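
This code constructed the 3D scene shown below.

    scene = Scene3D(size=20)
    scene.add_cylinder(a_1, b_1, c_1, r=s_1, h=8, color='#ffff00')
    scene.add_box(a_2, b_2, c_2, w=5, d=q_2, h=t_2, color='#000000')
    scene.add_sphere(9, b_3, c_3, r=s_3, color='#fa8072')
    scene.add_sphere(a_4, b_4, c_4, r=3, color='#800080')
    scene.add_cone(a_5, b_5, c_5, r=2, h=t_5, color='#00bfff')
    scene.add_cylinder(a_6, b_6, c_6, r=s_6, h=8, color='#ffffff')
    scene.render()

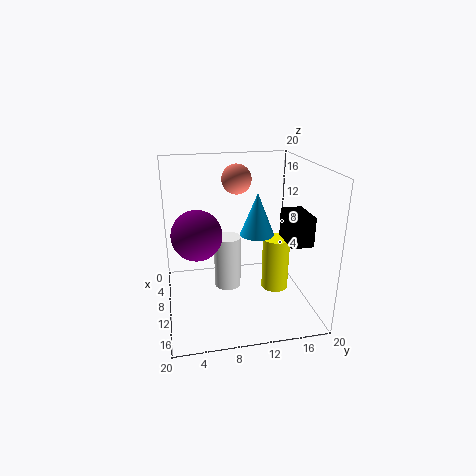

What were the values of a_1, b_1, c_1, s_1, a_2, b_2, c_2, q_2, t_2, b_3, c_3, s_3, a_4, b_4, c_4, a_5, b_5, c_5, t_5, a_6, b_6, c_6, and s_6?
a_1 = 9; b_1 = 16; c_1 = 1; s_1 = 2; a_2 = 10; b_2 = 16; c_2 = 10; q_2 = 3; t_2 = 4; b_3 = 10; c_3 = 18; s_3 = 2; a_4 = 15; b_4 = 4; c_4 = 13; a_5 = 16; b_5 = 11; c_5 = 13; t_5 = 5; a_6 = 7; b_6 = 9; c_6 = 1; s_6 = 2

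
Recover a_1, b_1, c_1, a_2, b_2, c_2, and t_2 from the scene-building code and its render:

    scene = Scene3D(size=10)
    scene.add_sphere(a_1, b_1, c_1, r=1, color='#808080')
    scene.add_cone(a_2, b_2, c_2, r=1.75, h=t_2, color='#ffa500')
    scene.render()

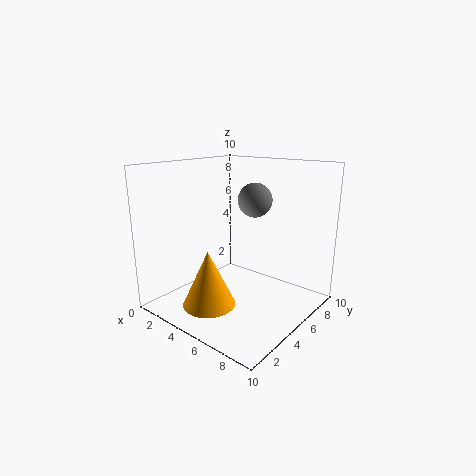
a_1 = 7.5; b_1 = 3.5; c_1 = 8.25; a_2 = 4.75; b_2 = 2.25; c_2 = 1; t_2 = 3.75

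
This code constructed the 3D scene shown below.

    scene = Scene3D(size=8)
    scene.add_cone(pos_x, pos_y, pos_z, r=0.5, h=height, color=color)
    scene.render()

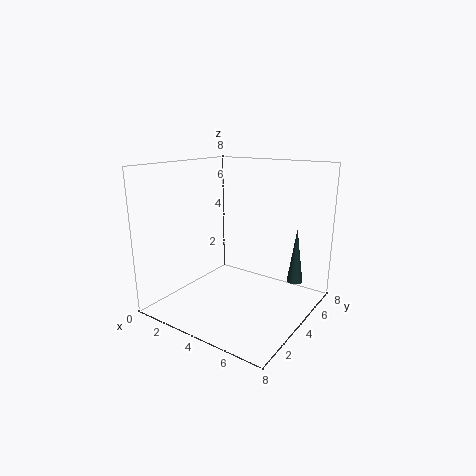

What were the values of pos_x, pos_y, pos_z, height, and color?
pos_x = 6, pos_y = 7.5, pos_z = 0.5, height = 3.5, color = 'darkslategray'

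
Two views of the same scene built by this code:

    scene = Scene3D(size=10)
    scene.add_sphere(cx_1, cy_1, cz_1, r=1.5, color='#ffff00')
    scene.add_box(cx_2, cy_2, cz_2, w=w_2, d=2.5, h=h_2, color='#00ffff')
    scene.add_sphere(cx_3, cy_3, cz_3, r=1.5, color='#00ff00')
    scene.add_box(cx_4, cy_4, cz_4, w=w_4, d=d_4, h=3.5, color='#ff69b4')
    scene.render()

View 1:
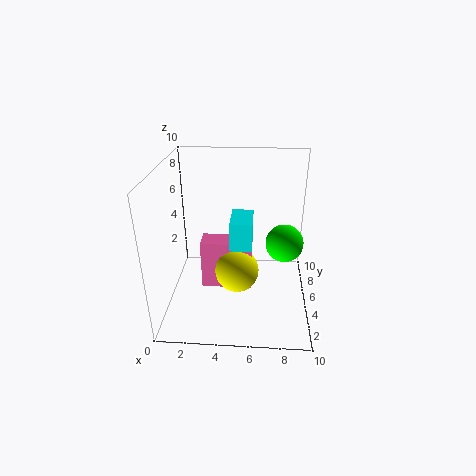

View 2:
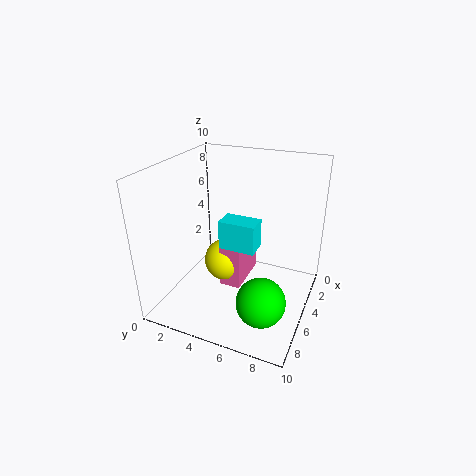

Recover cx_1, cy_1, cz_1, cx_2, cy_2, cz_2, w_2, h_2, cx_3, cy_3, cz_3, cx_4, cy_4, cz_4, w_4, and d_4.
cx_1 = 5
cy_1 = 4
cz_1 = 3
cx_2 = 4.5
cy_2 = 4
cz_2 = 4.5
w_2 = 1.5
h_2 = 2
cx_3 = 8.5
cy_3 = 8
cz_3 = 3
cx_4 = 2.5
cy_4 = 4
cz_4 = 1.5
w_4 = 3.5
d_4 = 1.5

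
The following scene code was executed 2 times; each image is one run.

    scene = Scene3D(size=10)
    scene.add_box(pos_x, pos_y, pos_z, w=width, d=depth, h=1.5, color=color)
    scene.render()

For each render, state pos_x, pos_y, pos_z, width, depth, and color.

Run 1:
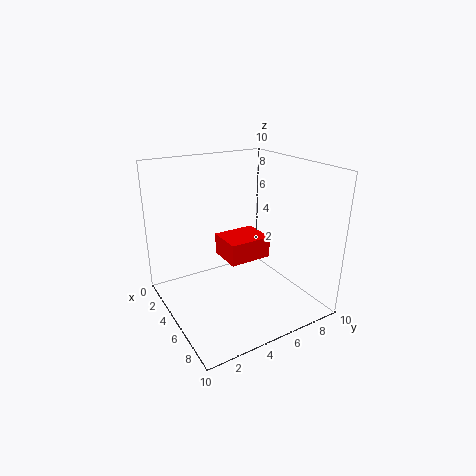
pos_x = 3.5; pos_y = 4; pos_z = 3.5; width = 2.5; depth = 3; color = 'red'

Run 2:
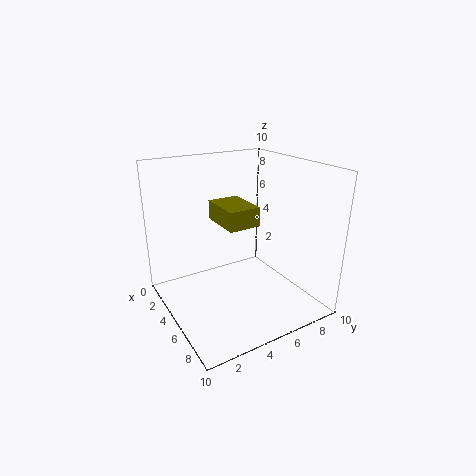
pos_x = 0.5; pos_y = 5; pos_z = 5; width = 3.5; depth = 2.5; color = 'olive'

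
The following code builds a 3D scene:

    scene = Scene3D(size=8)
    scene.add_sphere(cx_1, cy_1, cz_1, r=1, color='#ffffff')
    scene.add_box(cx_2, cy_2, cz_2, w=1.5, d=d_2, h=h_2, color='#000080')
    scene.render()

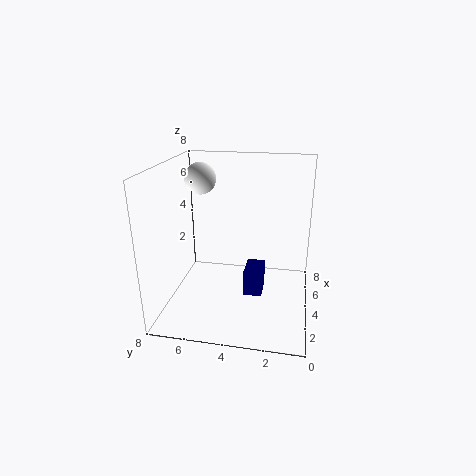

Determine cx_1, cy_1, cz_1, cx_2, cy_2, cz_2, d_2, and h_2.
cx_1 = 7, cy_1 = 7, cz_1 = 6.5, cx_2 = 3, cy_2 = 2.5, cz_2 = 1, d_2 = 1, h_2 = 1.5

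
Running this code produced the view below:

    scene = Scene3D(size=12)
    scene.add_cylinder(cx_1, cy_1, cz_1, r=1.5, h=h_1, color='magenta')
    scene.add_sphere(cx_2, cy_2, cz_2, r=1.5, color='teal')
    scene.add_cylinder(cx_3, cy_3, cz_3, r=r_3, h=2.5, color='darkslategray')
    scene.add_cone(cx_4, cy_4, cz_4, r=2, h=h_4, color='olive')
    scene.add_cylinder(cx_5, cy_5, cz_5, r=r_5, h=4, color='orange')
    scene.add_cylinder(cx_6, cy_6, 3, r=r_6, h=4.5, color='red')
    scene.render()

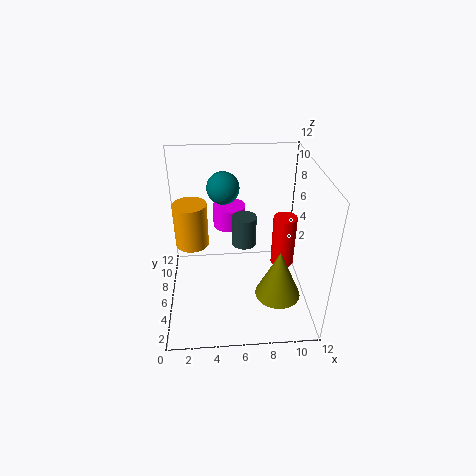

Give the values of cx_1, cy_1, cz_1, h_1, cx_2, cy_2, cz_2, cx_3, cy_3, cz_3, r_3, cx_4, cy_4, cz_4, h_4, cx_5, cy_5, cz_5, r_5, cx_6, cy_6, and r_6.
cx_1 = 5.5
cy_1 = 10
cz_1 = 5
h_1 = 2
cx_2 = 5
cy_2 = 10.5
cz_2 = 8.5
cx_3 = 6.5
cy_3 = 6
cz_3 = 5.5
r_3 = 1
cx_4 = 9.5
cy_4 = 5
cz_4 = 0.5
h_4 = 4.5
cx_5 = 2
cy_5 = 8.5
cz_5 = 4
r_5 = 1.5
cx_6 = 10
cy_6 = 6.5
r_6 = 1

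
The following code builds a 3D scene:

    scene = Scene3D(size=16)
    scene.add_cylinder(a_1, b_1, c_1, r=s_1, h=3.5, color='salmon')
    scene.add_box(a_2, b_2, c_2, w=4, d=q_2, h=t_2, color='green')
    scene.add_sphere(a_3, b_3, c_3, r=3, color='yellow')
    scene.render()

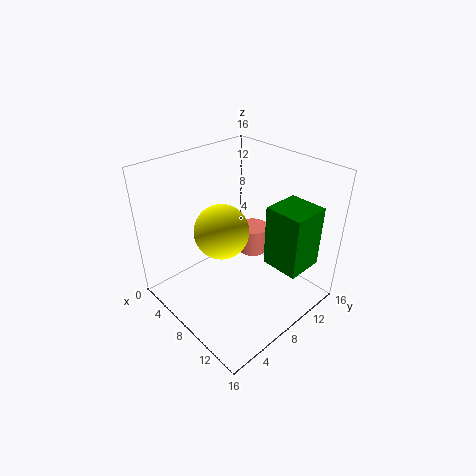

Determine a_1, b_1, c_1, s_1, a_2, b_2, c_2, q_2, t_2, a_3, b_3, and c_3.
a_1 = 4.5, b_1 = 14, c_1 = 2, s_1 = 2, a_2 = 11.5, b_2 = 8.5, c_2 = 6.5, q_2 = 4, t_2 = 6.5, a_3 = 7, b_3 = 6.5, c_3 = 9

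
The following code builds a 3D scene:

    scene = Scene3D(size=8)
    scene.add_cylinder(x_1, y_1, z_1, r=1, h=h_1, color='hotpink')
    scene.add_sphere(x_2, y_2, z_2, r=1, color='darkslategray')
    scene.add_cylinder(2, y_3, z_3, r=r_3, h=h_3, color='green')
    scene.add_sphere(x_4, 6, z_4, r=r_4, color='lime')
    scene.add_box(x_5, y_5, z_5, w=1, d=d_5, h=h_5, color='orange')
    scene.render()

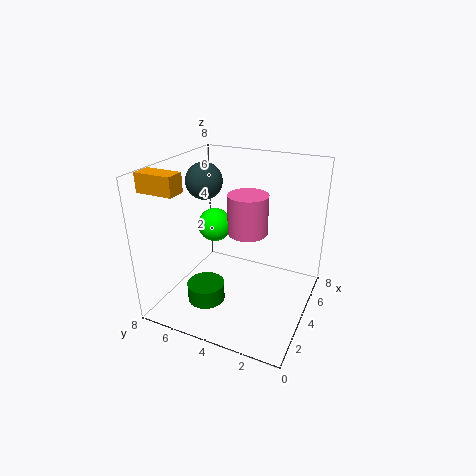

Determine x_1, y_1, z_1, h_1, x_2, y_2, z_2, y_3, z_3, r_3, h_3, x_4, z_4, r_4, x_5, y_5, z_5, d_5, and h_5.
x_1 = 3; y_1 = 3; z_1 = 5; h_1 = 2; x_2 = 4; y_2 = 6; z_2 = 7; y_3 = 5; z_3 = 1; r_3 = 1; h_3 = 1; x_4 = 5; z_4 = 4; r_4 = 1; x_5 = 1; y_5 = 6; z_5 = 7; d_5 = 2; h_5 = 1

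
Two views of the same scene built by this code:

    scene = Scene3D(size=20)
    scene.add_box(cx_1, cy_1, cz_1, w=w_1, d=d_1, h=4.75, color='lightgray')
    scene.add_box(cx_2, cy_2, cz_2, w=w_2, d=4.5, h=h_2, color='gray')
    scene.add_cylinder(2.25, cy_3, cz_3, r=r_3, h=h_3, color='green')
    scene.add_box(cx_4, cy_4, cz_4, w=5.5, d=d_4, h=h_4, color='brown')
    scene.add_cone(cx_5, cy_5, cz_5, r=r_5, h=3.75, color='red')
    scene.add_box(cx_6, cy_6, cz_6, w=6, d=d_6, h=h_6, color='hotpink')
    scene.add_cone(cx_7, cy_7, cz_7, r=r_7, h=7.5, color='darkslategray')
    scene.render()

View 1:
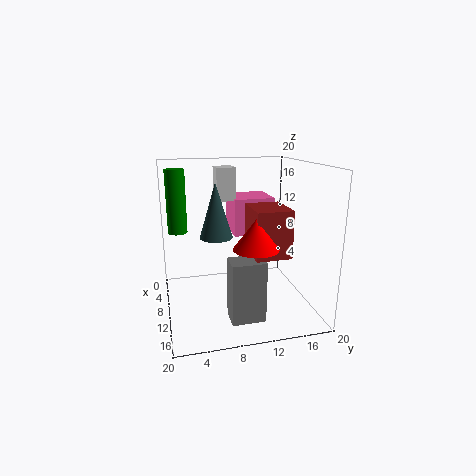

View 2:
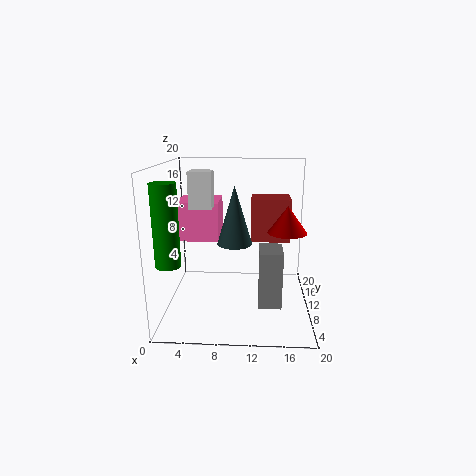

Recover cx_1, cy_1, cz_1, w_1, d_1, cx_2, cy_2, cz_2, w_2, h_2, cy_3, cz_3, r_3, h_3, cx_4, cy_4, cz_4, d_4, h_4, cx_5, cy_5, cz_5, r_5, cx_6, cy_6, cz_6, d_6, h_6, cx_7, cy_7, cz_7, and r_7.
cx_1 = 3.75, cy_1 = 7.75, cz_1 = 14.5, w_1 = 3, d_1 = 2.75, cx_2 = 13, cy_2 = 7.75, cz_2 = 0.25, w_2 = 3.25, h_2 = 8.25, cy_3 = 2.25, cz_3 = 9, r_3 = 1.5, h_3 = 9.75, cx_4 = 11.75, cy_4 = 10.5, cz_4 = 9.25, d_4 = 4.5, h_4 = 6, cx_5 = 16.75, cy_5 = 10.5, cz_5 = 10.75, r_5 = 2.75, cx_6 = 1.25, cy_6 = 10.25, cz_6 = 9.25, d_6 = 6, h_6 = 5.5, cx_7 = 9.75, cy_7 = 7, cz_7 = 10.25, r_7 = 2.25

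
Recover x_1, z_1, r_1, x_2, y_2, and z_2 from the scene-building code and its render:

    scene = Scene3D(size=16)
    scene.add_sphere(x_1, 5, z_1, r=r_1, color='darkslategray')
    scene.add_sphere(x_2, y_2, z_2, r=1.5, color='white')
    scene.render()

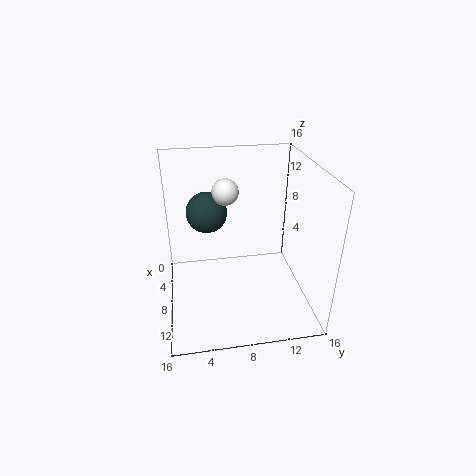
x_1 = 3
z_1 = 9
r_1 = 2.5
x_2 = 5.5
y_2 = 7
z_2 = 12.5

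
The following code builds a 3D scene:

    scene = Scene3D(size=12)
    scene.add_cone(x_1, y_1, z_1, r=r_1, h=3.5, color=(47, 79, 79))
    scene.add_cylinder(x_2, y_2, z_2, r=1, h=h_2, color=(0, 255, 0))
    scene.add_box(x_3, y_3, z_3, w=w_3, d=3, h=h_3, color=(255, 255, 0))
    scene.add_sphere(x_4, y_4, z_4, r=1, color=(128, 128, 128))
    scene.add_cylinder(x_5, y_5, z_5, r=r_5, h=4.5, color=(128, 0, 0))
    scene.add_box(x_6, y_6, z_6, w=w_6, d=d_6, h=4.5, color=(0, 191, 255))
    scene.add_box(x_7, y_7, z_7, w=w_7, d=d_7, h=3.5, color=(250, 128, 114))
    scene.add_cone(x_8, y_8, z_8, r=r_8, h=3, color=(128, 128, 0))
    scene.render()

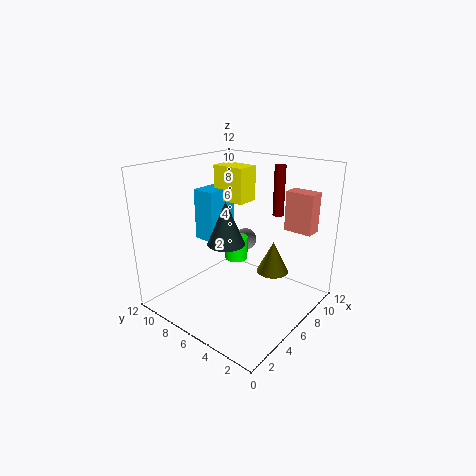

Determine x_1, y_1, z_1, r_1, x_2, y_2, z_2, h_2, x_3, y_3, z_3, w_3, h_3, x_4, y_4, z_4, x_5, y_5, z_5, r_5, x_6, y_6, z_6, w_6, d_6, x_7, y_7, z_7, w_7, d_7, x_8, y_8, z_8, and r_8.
x_1 = 4.5; y_1 = 6; z_1 = 6; r_1 = 1.5; x_2 = 7; y_2 = 7; z_2 = 3.5; h_2 = 2; x_3 = 7; y_3 = 6.5; z_3 = 8.5; w_3 = 2; h_3 = 3; x_4 = 9; y_4 = 7.5; z_4 = 4.5; x_5 = 10.5; y_5 = 5; z_5 = 7; r_5 = 0.5; x_6 = 5.5; y_6 = 8.5; z_6 = 5; w_6 = 3; d_6 = 2; x_7 = 10; y_7 = 1.5; z_7 = 6; w_7 = 1.5; d_7 = 2.5; x_8 = 10; y_8 = 5; z_8 = 1.5; r_8 = 1.5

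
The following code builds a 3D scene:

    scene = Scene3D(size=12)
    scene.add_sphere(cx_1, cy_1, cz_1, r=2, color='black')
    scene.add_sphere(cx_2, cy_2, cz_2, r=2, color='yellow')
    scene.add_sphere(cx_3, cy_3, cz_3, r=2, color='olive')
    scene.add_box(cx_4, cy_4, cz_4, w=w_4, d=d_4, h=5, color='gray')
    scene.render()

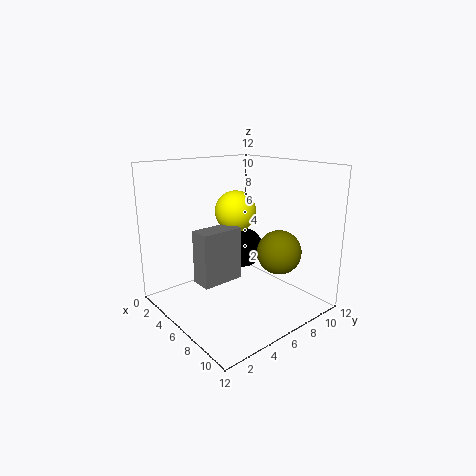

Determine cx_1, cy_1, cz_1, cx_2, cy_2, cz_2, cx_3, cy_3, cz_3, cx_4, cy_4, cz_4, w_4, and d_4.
cx_1 = 2; cy_1 = 10; cz_1 = 3; cx_2 = 2; cy_2 = 9; cz_2 = 7; cx_3 = 7; cy_3 = 10; cz_3 = 4; cx_4 = 2; cy_4 = 4; cz_4 = 1; w_4 = 2; d_4 = 4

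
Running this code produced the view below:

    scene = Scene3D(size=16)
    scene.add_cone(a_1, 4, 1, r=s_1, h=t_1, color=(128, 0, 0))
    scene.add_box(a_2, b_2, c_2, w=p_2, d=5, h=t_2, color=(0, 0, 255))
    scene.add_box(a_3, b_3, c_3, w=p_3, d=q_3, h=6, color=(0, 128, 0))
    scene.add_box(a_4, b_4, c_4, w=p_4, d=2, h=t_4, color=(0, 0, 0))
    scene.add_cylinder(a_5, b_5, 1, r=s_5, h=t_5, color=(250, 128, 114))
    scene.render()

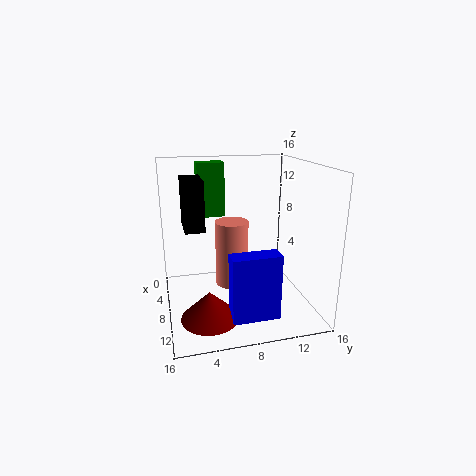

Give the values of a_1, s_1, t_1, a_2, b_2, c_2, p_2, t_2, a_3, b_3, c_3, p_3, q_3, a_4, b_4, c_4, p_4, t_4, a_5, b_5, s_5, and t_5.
a_1 = 12
s_1 = 3
t_1 = 3
a_2 = 12
b_2 = 6
c_2 = 1
p_2 = 2
t_2 = 7
a_3 = 4
b_3 = 4
c_3 = 10
p_3 = 2
q_3 = 3
a_4 = 7
b_4 = 2
c_4 = 10
p_4 = 4
t_4 = 5
a_5 = 5
b_5 = 8
s_5 = 2
t_5 = 8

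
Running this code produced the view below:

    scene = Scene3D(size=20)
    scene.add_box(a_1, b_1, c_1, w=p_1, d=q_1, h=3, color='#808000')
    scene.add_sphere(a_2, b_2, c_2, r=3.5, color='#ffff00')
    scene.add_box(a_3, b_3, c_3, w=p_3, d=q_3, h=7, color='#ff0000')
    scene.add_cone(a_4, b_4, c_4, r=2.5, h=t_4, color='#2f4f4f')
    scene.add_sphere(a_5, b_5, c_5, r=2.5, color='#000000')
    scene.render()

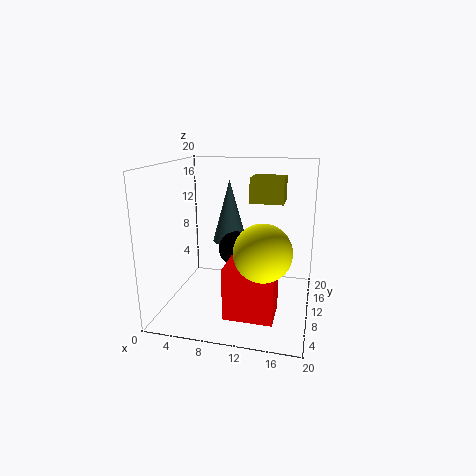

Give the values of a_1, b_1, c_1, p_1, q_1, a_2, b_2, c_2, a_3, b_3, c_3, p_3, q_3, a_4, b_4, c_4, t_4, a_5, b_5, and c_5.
a_1 = 12.5; b_1 = 5.5; c_1 = 16; p_1 = 4; q_1 = 3.5; a_2 = 14.5; b_2 = 4; c_2 = 10.5; a_3 = 9.5; b_3 = 3.5; c_3 = 1; p_3 = 6.5; q_3 = 5; a_4 = 8; b_4 = 13; c_4 = 8.5; t_4 = 9; a_5 = 9.5; b_5 = 11; c_5 = 8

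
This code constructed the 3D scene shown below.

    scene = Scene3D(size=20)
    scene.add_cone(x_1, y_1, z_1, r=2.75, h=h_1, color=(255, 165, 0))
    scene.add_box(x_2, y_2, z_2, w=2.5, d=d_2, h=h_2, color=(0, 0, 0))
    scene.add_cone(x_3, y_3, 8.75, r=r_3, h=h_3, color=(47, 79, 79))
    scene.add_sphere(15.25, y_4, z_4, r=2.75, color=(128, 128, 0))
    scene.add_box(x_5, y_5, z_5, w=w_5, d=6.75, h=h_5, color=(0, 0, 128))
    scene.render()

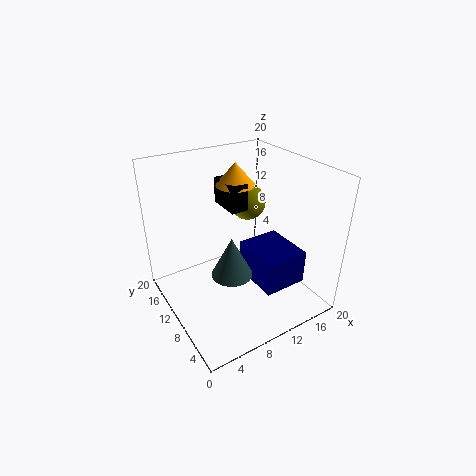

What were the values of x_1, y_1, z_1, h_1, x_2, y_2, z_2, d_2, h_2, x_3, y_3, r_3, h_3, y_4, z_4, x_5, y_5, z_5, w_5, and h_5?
x_1 = 11.75
y_1 = 13.5
z_1 = 16.25
h_1 = 3.25
x_2 = 9.75
y_2 = 11
z_2 = 13.25
d_2 = 5
h_2 = 3.75
x_3 = 6
y_3 = 5
r_3 = 2.5
h_3 = 5
y_4 = 15.5
z_4 = 12
x_5 = 9.5
y_5 = 2
z_5 = 5.75
w_5 = 5.75
h_5 = 4.5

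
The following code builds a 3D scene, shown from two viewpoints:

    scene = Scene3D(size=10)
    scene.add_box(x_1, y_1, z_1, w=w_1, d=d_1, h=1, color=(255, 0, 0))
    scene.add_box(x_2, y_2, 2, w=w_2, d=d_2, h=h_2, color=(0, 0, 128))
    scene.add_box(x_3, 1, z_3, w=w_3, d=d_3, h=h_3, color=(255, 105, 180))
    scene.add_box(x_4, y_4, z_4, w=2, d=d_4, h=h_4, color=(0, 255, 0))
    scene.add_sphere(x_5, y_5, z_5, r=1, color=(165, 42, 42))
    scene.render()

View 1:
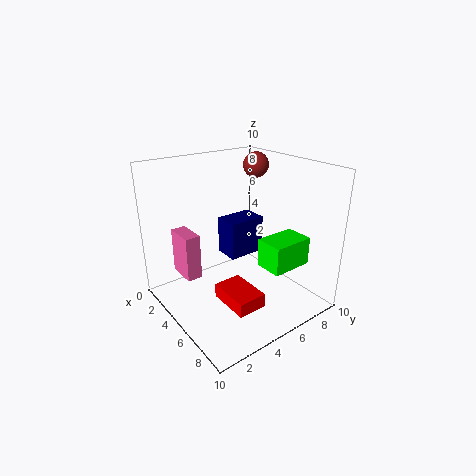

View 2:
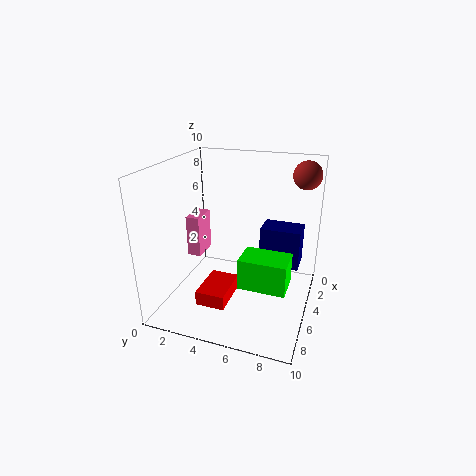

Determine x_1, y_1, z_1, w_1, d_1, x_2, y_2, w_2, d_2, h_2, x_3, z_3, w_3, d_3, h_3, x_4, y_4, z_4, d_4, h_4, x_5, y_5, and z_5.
x_1 = 5, y_1 = 3, z_1 = 1, w_1 = 3, d_1 = 2, x_2 = 1, y_2 = 6, w_2 = 2, d_2 = 3, h_2 = 3, x_3 = 3, z_3 = 3, w_3 = 2, d_3 = 1, h_3 = 3, x_4 = 6, y_4 = 6, z_4 = 3, d_4 = 3, h_4 = 2, x_5 = 2, y_5 = 9, z_5 = 9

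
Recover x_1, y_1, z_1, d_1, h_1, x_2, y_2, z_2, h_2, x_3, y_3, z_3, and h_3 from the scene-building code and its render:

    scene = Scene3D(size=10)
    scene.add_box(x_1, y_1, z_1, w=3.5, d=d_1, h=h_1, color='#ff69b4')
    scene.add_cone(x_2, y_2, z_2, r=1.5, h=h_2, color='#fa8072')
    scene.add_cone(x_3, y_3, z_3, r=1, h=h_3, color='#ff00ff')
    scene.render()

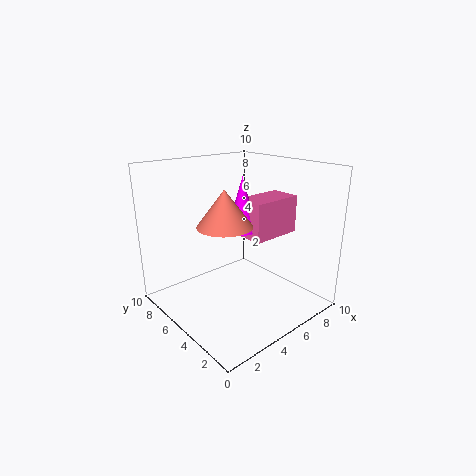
x_1 = 4.5; y_1 = 2.5; z_1 = 5.5; d_1 = 2; h_1 = 2.5; x_2 = 1.5; y_2 = 2; z_2 = 7.5; h_2 = 2; x_3 = 4.5; y_3 = 4; z_3 = 6; h_3 = 3.5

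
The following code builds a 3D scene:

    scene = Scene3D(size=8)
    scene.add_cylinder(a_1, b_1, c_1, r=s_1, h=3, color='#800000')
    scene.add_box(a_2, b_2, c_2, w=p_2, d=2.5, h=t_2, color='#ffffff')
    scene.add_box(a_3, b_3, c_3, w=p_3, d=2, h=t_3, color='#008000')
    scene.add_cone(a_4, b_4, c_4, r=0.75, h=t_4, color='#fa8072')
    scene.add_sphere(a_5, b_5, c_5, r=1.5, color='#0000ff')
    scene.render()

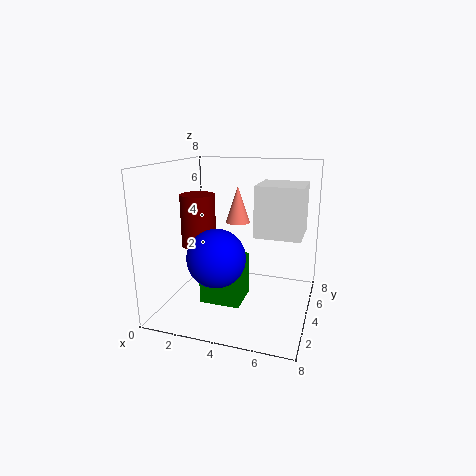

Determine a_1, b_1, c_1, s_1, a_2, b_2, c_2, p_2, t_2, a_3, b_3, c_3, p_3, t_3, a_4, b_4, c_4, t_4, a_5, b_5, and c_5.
a_1 = 1.5; b_1 = 4.25; c_1 = 3.25; s_1 = 1; a_2 = 5; b_2 = 3.5; c_2 = 4.25; p_2 = 2.5; t_2 = 2.75; a_3 = 2.25; b_3 = 2.5; c_3 = 0.5; p_3 = 2.25; t_3 = 2.5; a_4 = 3.25; b_4 = 6.25; c_4 = 4.25; t_4 = 2.25; a_5 = 3.5; b_5 = 2; c_5 = 3.5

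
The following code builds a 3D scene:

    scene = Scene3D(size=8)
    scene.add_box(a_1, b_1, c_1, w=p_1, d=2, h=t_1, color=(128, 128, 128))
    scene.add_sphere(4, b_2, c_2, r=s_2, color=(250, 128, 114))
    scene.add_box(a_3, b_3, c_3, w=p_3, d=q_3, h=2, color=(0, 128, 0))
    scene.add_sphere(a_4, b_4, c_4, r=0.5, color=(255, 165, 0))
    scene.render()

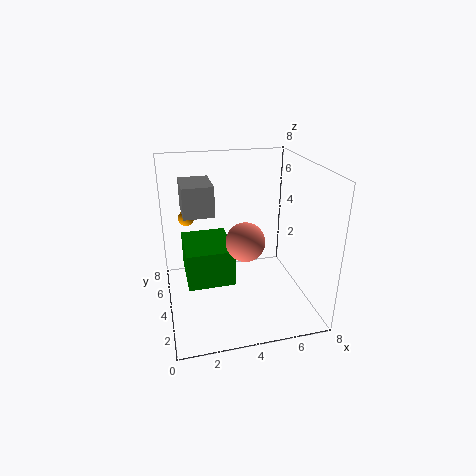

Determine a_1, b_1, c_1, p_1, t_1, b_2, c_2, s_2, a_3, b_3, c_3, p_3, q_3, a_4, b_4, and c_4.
a_1 = 1; b_1 = 2.5; c_1 = 6; p_1 = 1.5; t_1 = 1.5; b_2 = 2.5; c_2 = 4.5; s_2 = 1; a_3 = 1; b_3 = 2.5; c_3 = 2; p_3 = 2.5; q_3 = 3; a_4 = 1.5; b_4 = 7.5; c_4 = 4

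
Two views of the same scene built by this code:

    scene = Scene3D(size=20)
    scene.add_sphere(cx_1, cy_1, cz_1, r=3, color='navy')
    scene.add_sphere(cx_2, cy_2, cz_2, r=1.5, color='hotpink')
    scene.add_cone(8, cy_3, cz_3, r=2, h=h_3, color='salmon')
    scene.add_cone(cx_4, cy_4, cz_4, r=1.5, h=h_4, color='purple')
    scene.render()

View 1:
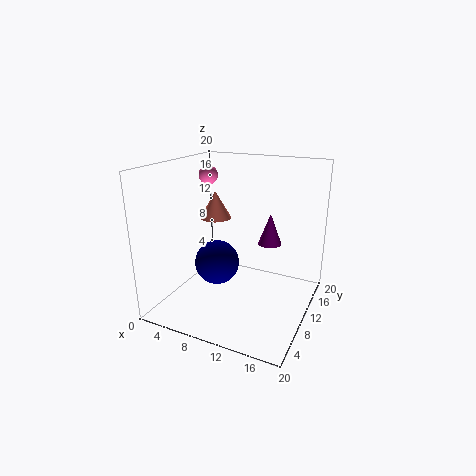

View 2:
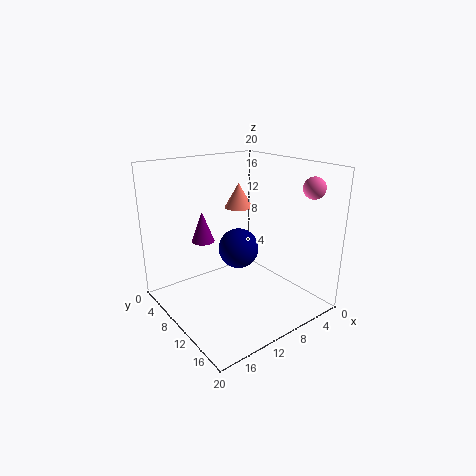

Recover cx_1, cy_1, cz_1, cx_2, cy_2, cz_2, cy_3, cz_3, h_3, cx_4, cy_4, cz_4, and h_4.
cx_1 = 8; cy_1 = 7.5; cz_1 = 7; cx_2 = 2; cy_2 = 16; cz_2 = 17; cy_3 = 7.5; cz_3 = 13.5; h_3 = 3.5; cx_4 = 15; cy_4 = 9; cz_4 = 10.5; h_4 = 4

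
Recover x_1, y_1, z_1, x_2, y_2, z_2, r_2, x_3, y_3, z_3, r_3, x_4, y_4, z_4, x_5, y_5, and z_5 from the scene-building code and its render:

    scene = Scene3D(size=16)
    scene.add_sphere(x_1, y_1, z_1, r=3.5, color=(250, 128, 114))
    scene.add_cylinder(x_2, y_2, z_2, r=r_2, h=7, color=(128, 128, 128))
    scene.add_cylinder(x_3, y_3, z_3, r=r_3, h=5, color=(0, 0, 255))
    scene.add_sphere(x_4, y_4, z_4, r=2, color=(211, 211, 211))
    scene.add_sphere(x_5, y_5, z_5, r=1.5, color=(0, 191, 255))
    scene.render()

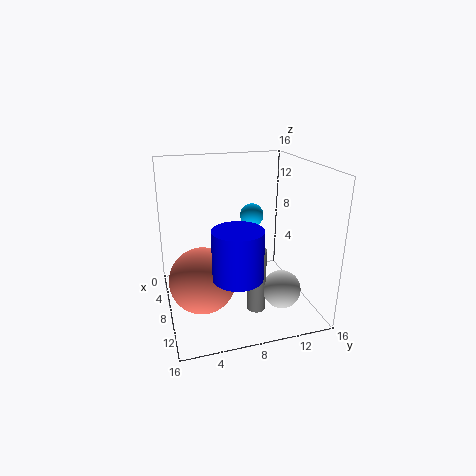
x_1 = 10
y_1 = 3.5
z_1 = 4.5
x_2 = 11.5
y_2 = 9
z_2 = 1
r_2 = 1
x_3 = 13
y_3 = 6.5
z_3 = 6
r_3 = 2.5
x_4 = 12.5
y_4 = 11.5
z_4 = 3.5
x_5 = 2.5
y_5 = 11.5
z_5 = 8.5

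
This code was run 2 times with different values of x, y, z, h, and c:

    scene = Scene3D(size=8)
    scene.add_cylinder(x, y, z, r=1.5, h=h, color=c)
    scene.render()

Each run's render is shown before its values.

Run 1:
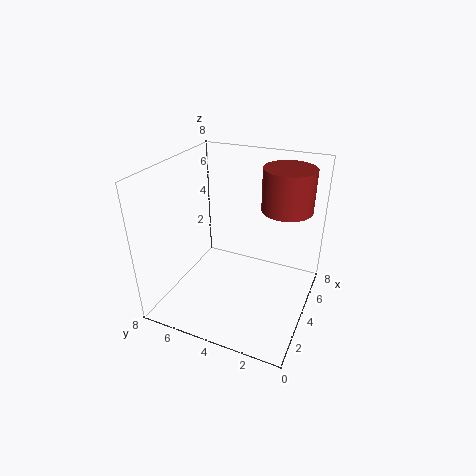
x = 6.5, y = 2, z = 5, h = 2.5, c = 'brown'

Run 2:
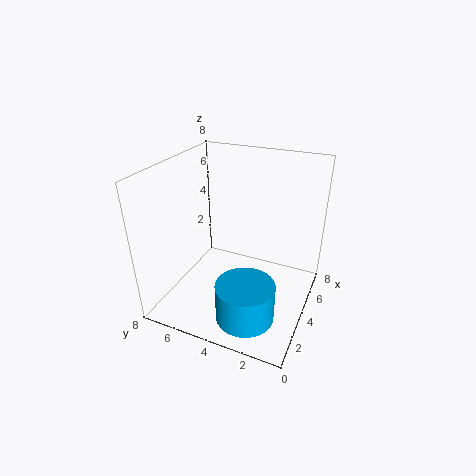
x = 1.5, y = 2.5, z = 1, h = 2, c = 'deepskyblue'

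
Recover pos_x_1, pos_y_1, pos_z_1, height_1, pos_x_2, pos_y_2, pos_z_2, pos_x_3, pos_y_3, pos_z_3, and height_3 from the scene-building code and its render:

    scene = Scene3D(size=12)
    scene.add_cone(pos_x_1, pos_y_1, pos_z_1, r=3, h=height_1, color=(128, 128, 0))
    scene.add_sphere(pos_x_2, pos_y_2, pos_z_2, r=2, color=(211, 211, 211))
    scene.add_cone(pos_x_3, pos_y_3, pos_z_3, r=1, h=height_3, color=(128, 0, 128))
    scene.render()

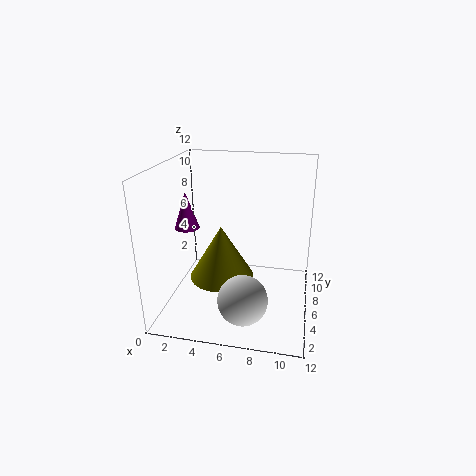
pos_x_1 = 4, pos_y_1 = 8, pos_z_1 = 1, height_1 = 5, pos_x_2 = 7, pos_y_2 = 3, pos_z_2 = 2, pos_x_3 = 2, pos_y_3 = 5, pos_z_3 = 7, height_3 = 3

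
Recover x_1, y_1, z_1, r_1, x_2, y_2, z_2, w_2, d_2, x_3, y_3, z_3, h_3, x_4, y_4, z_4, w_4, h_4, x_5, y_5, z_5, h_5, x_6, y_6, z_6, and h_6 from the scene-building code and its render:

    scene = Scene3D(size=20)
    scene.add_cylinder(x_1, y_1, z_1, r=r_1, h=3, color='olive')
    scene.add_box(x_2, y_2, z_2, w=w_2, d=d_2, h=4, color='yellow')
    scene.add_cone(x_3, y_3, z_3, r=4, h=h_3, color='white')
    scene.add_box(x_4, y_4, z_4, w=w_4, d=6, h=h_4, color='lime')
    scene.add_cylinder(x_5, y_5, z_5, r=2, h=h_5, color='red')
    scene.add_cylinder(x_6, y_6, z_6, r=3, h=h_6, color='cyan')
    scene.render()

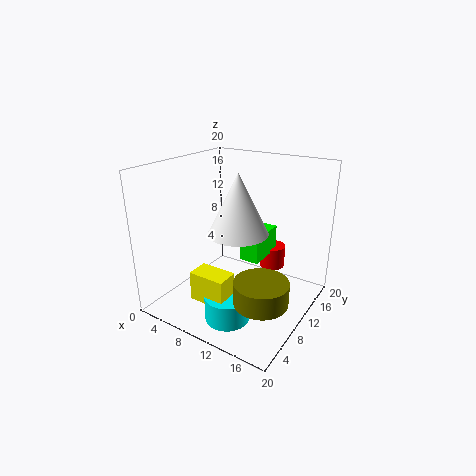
x_1 = 16
y_1 = 6
z_1 = 4
r_1 = 3.5
x_2 = 7
y_2 = 3
z_2 = 3
w_2 = 5
d_2 = 3
x_3 = 11
y_3 = 8.5
z_3 = 11.5
h_3 = 8
x_4 = 9
y_4 = 12
z_4 = 5.5
w_4 = 3
h_4 = 4
x_5 = 11.5
y_5 = 18
z_5 = 2.5
h_5 = 3.5
x_6 = 11.5
y_6 = 5
z_6 = 0.5
h_6 = 3.5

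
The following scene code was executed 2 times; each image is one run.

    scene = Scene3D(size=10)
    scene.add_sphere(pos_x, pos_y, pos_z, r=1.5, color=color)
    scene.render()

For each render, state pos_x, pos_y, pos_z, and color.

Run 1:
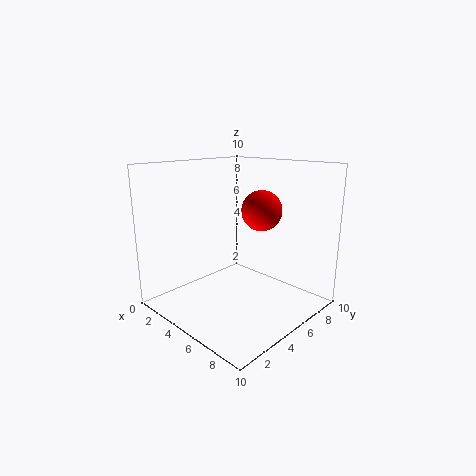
pos_x = 5, pos_y = 7.5, pos_z = 6.5, color = 'red'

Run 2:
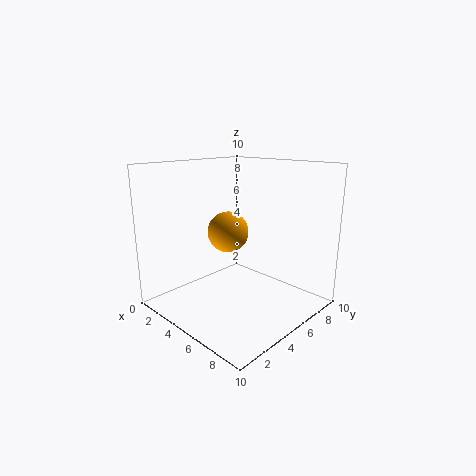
pos_x = 3.5, pos_y = 5.5, pos_z = 5, color = 'orange'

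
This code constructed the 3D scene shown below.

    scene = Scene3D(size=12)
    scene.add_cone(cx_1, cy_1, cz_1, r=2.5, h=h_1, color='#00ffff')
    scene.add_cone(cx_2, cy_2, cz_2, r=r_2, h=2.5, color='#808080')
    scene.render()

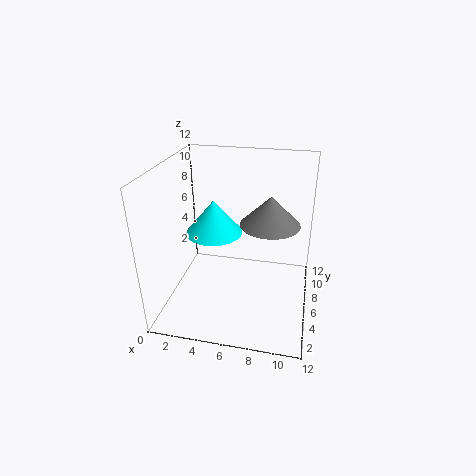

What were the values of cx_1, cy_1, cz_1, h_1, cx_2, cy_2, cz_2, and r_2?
cx_1 = 3.5; cy_1 = 7.5; cz_1 = 5.5; h_1 = 3; cx_2 = 8.5; cy_2 = 7; cz_2 = 7; r_2 = 2.5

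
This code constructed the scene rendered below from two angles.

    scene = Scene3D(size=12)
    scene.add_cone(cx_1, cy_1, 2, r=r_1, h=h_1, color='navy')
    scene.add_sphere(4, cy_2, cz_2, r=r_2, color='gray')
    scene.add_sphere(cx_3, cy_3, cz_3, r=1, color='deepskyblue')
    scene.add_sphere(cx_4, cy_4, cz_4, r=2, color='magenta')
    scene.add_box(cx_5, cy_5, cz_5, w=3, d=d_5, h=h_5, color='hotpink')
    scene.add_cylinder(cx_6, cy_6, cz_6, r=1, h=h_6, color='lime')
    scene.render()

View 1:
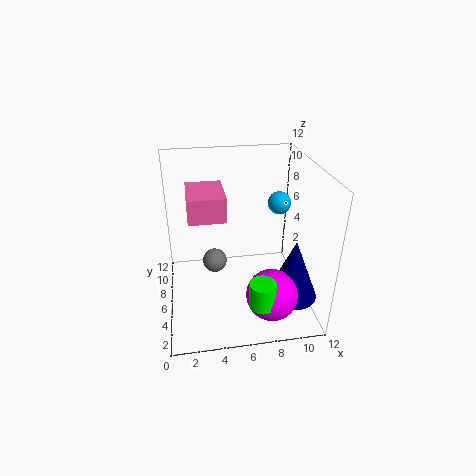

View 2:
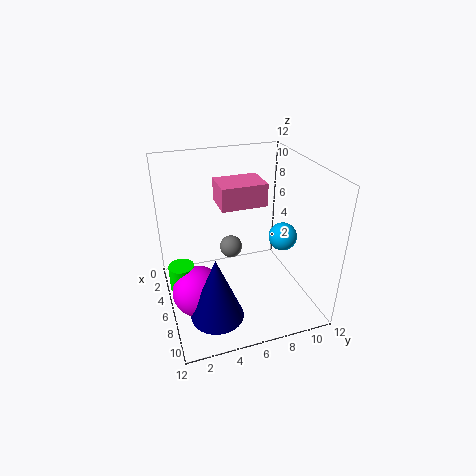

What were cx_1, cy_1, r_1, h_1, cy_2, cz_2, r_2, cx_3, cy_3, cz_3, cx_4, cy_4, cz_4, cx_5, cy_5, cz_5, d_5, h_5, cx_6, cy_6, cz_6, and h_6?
cx_1 = 10; cy_1 = 3; r_1 = 2; h_1 = 5; cy_2 = 6; cz_2 = 4; r_2 = 1; cx_3 = 10; cy_3 = 8; cz_3 = 8; cx_4 = 8; cy_4 = 2; cz_4 = 3; cx_5 = 2; cy_5 = 5; cz_5 = 8; d_5 = 4; h_5 = 2; cx_6 = 7; cy_6 = 1; cz_6 = 3; h_6 = 2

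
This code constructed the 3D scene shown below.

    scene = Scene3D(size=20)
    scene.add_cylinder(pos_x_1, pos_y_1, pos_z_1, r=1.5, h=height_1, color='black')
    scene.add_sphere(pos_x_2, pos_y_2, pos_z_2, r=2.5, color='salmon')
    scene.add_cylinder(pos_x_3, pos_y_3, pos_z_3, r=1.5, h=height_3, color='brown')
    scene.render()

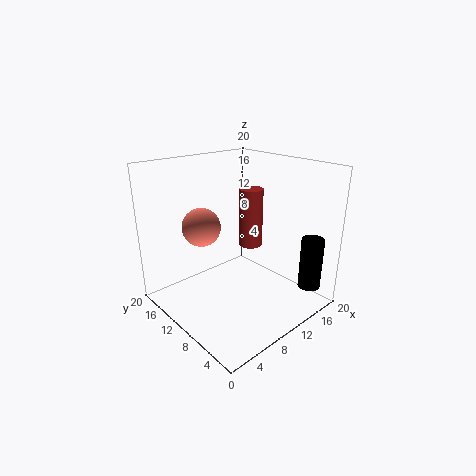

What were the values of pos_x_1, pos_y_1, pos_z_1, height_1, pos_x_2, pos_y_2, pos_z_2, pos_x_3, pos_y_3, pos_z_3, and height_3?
pos_x_1 = 15.5; pos_y_1 = 1.5; pos_z_1 = 4; height_1 = 7; pos_x_2 = 5; pos_y_2 = 11.5; pos_z_2 = 12.5; pos_x_3 = 10; pos_y_3 = 7.5; pos_z_3 = 10; height_3 = 7.5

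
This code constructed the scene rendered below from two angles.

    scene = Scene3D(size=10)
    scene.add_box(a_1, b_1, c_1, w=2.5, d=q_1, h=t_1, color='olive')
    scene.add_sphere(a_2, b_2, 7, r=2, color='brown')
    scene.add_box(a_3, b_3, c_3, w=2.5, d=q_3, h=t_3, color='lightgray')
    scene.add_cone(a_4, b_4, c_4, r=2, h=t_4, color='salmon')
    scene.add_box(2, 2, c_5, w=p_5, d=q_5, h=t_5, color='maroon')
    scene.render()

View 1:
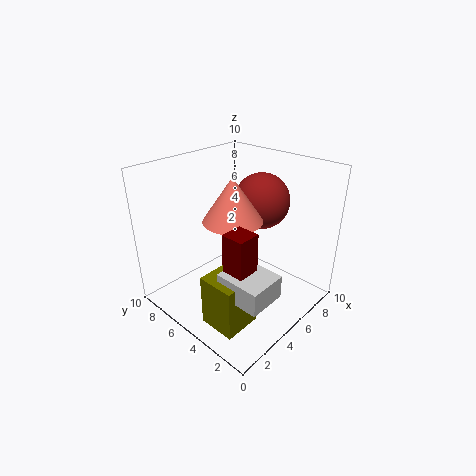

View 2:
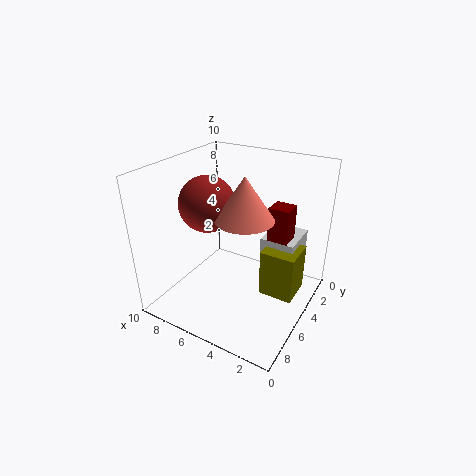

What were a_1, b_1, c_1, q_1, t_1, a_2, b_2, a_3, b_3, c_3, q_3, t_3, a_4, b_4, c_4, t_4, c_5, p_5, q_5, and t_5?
a_1 = 1; b_1 = 2; c_1 = 0.5; q_1 = 2.5; t_1 = 3.5; a_2 = 7.5; b_2 = 5; a_3 = 1.5; b_3 = 0.5; c_3 = 3; q_3 = 3; t_3 = 1.5; a_4 = 4.5; b_4 = 5; c_4 = 6.5; t_4 = 3; c_5 = 3.5; p_5 = 1.5; q_5 = 1.5; t_5 = 3.5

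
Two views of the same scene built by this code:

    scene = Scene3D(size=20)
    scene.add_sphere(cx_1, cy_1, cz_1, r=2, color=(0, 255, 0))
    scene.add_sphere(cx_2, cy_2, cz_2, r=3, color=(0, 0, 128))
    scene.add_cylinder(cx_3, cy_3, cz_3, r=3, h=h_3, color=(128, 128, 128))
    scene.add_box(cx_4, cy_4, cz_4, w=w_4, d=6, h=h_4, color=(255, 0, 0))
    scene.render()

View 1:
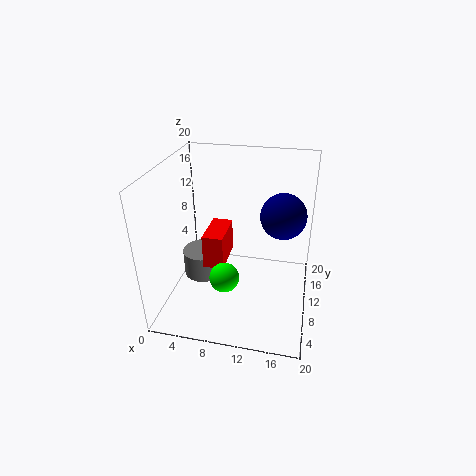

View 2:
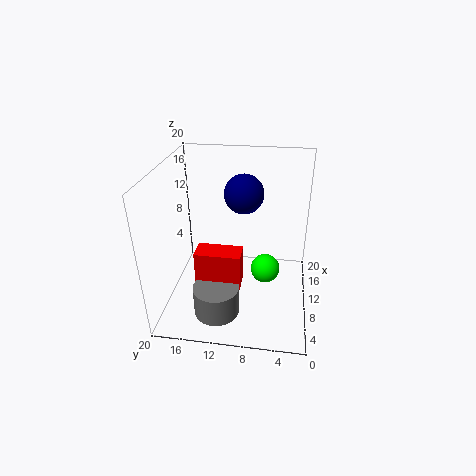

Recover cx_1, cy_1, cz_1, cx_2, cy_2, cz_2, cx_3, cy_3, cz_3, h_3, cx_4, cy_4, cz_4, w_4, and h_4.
cx_1 = 9, cy_1 = 6, cz_1 = 6, cx_2 = 16, cy_2 = 10, cz_2 = 14, cx_3 = 4, cy_3 = 12, cz_3 = 2, h_3 = 4, cx_4 = 5, cy_4 = 9, cz_4 = 5, w_4 = 3, h_4 = 5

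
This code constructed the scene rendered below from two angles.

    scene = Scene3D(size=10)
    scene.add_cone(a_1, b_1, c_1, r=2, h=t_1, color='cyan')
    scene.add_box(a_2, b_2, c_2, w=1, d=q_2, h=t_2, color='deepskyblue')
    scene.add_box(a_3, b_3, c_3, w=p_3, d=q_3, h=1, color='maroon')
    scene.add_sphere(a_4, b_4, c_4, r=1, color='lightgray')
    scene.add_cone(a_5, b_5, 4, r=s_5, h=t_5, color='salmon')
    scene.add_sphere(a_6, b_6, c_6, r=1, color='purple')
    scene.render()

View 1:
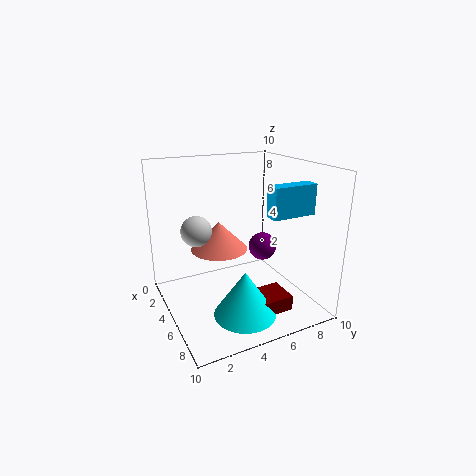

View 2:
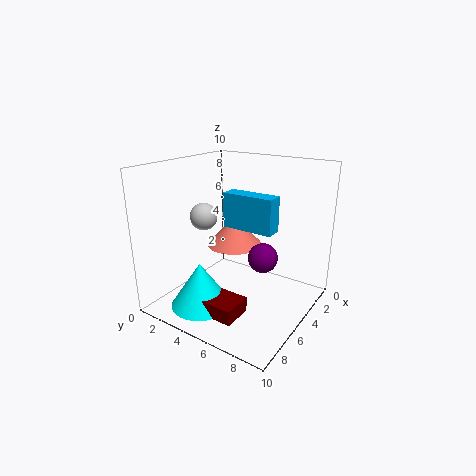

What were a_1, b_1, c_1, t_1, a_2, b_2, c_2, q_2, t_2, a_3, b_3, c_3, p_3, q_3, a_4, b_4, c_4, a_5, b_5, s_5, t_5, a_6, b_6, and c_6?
a_1 = 8; b_1 = 4; c_1 = 1; t_1 = 3; a_2 = 7; b_2 = 6; c_2 = 7; q_2 = 3; t_2 = 2; a_3 = 7; b_3 = 4; c_3 = 1; p_3 = 2; q_3 = 3; a_4 = 5; b_4 = 2; c_4 = 6; a_5 = 4; b_5 = 4; s_5 = 2; t_5 = 2; a_6 = 5; b_6 = 7; c_6 = 4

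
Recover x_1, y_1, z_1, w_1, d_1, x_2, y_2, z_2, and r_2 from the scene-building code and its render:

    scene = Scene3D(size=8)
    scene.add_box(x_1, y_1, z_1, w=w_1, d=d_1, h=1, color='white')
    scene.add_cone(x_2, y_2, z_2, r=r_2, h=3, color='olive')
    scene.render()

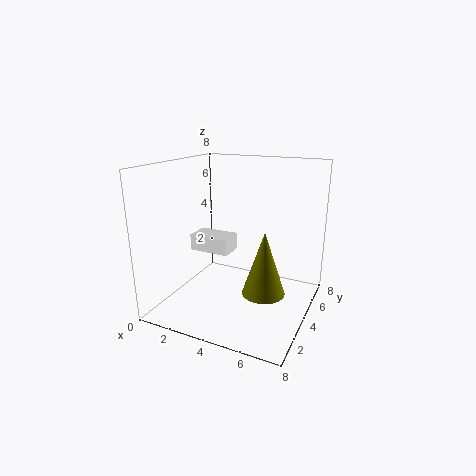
x_1 = 0.5
y_1 = 4.5
z_1 = 2.5
w_1 = 2.5
d_1 = 1.5
x_2 = 6.5
y_2 = 1.5
z_2 = 2.5
r_2 = 1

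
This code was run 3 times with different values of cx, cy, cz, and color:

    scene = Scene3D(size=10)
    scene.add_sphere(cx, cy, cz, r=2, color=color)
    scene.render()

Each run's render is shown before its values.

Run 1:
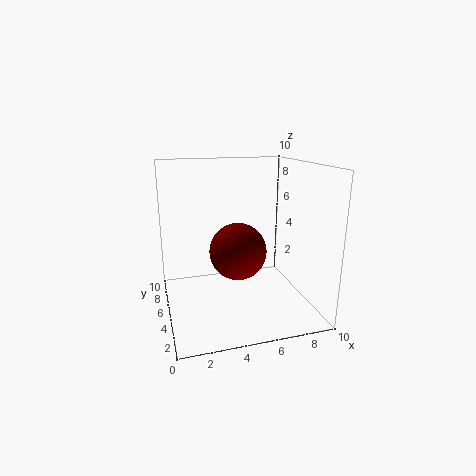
cx = 5; cy = 5; cz = 4; color = 'maroon'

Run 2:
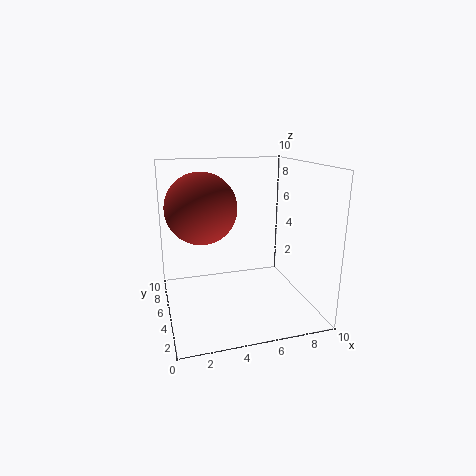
cx = 2; cy = 2; cz = 8; color = 'brown'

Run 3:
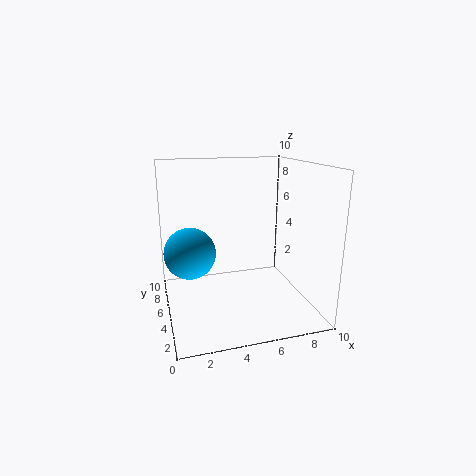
cx = 2; cy = 8; cz = 3; color = 'deepskyblue'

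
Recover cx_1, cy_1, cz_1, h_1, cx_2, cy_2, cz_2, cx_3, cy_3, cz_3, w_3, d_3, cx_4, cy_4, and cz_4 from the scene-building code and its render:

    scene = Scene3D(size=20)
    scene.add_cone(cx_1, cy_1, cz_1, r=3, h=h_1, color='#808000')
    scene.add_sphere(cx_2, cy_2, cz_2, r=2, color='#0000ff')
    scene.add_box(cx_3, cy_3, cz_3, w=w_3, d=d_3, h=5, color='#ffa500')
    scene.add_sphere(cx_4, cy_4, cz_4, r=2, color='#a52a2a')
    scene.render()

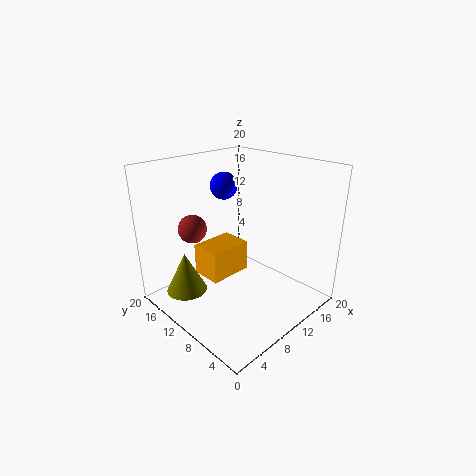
cx_1 = 5, cy_1 = 16, cz_1 = 1, h_1 = 6, cx_2 = 12, cy_2 = 15, cz_2 = 16, cx_3 = 9, cy_3 = 14, cz_3 = 1, w_3 = 7, d_3 = 5, cx_4 = 6, cy_4 = 15, cz_4 = 11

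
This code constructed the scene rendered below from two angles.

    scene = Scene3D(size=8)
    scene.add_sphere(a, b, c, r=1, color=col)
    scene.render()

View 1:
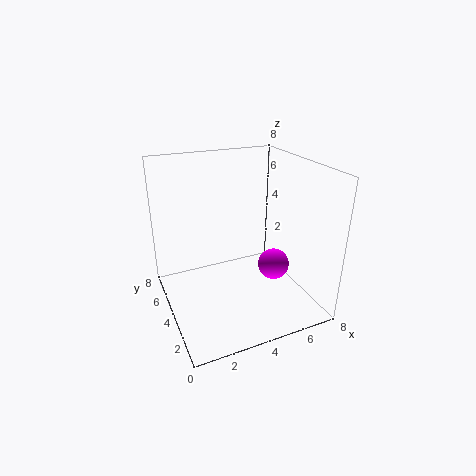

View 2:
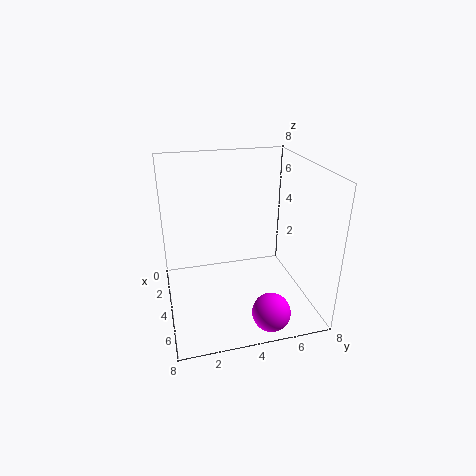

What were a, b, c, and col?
a = 7, b = 5, c = 1, col = 'magenta'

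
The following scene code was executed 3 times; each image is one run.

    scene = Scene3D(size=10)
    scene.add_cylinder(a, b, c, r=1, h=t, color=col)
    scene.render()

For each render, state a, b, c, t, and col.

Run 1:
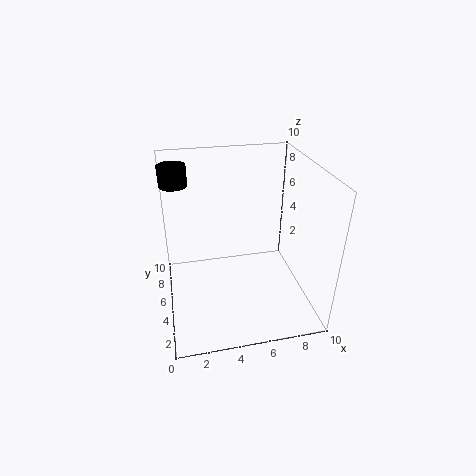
a = 1
b = 8
c = 8
t = 1.5
col = 'black'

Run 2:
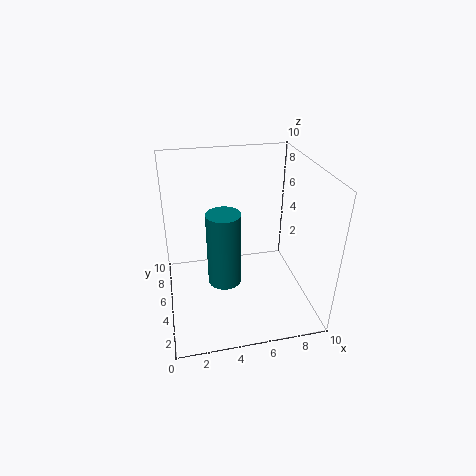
a = 3.5
b = 2
c = 4
t = 4.5
col = 'teal'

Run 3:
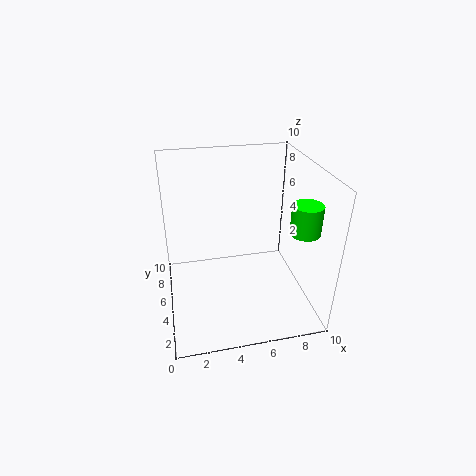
a = 9
b = 3
c = 6
t = 2
col = 'lime'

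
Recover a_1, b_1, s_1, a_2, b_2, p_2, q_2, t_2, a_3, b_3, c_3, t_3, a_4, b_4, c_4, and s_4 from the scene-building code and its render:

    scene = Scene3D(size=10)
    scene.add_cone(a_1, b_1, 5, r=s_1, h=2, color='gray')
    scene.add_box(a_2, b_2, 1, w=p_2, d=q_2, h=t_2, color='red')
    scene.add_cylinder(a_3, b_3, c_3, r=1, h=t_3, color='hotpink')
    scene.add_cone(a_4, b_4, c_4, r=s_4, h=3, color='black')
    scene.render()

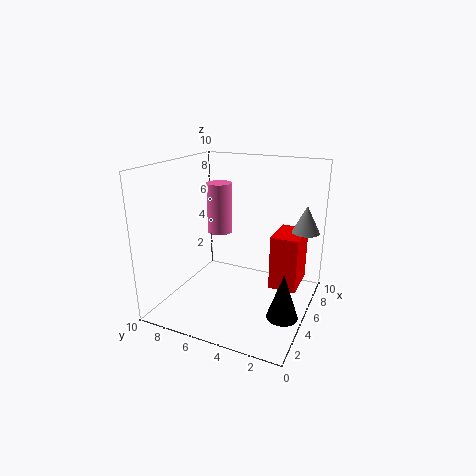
a_1 = 8
b_1 = 1
s_1 = 1
a_2 = 6
b_2 = 1
p_2 = 3
q_2 = 2
t_2 = 4
a_3 = 8
b_3 = 8
c_3 = 4
t_3 = 4
a_4 = 3
b_4 = 1
c_4 = 1
s_4 = 1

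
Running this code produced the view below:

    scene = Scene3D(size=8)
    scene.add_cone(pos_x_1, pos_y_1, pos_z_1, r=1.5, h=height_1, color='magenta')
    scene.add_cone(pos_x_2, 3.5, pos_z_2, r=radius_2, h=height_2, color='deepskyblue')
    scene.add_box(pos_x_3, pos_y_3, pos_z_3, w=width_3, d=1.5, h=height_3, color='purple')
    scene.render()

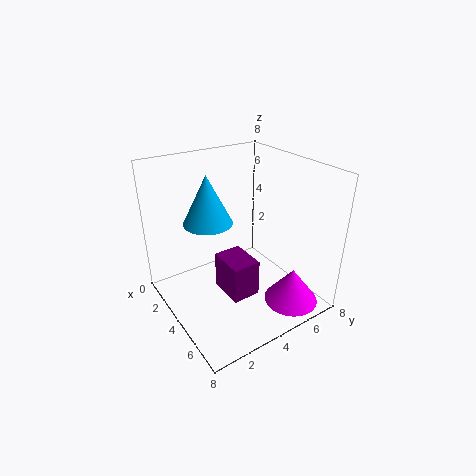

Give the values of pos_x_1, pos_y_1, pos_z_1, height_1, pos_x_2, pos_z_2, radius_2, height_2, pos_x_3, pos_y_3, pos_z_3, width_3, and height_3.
pos_x_1 = 6.5, pos_y_1 = 6, pos_z_1 = 0.5, height_1 = 2, pos_x_2 = 1.5, pos_z_2 = 4, radius_2 = 1.5, height_2 = 3, pos_x_3 = 4, pos_y_3 = 2.5, pos_z_3 = 1.5, width_3 = 2, height_3 = 2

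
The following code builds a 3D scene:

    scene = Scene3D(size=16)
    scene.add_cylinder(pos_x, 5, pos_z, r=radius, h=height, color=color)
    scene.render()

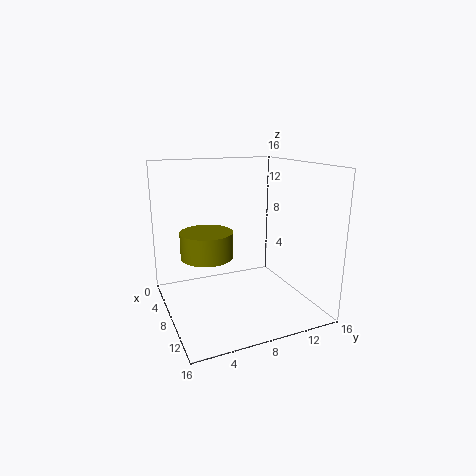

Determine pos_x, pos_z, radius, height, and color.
pos_x = 6; pos_z = 5.5; radius = 3; height = 3; color = 'olive'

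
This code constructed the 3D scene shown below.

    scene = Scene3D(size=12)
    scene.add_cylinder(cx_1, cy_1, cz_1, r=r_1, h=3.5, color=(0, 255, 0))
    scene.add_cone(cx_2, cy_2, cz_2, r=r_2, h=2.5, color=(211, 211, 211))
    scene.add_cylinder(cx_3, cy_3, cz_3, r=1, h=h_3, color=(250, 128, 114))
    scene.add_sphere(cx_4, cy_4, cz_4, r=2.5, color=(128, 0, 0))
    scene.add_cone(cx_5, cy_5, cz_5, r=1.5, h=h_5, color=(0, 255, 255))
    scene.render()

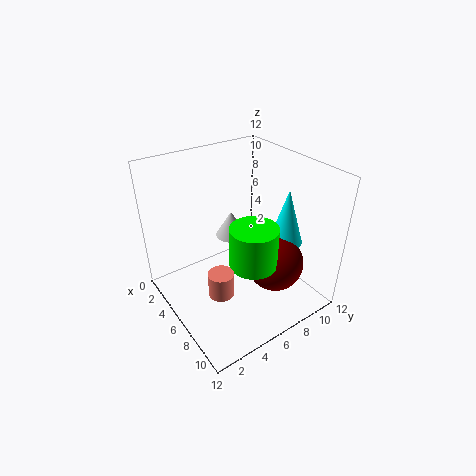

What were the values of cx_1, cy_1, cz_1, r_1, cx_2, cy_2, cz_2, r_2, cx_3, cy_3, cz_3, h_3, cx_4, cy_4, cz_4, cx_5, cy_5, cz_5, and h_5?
cx_1 = 7.5
cy_1 = 6.5
cz_1 = 4
r_1 = 2
cx_2 = 2
cy_2 = 8
cz_2 = 3.5
r_2 = 1.5
cx_3 = 8
cy_3 = 3
cz_3 = 3
h_3 = 2
cx_4 = 7.5
cy_4 = 9
cz_4 = 3
cx_5 = 7
cy_5 = 10.5
cz_5 = 4.5
h_5 = 5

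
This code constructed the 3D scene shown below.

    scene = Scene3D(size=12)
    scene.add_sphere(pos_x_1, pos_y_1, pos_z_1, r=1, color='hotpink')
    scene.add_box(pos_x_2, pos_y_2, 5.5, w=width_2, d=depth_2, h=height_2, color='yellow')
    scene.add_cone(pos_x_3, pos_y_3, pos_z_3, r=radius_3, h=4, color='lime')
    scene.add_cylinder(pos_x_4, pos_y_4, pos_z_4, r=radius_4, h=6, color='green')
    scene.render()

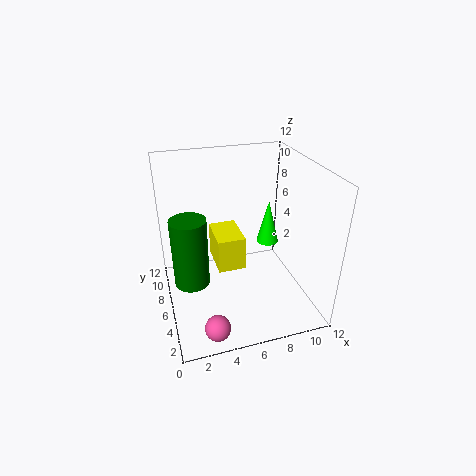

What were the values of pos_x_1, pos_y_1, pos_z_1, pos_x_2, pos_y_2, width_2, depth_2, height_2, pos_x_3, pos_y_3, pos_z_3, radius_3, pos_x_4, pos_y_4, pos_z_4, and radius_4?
pos_x_1 = 3; pos_y_1 = 1.5; pos_z_1 = 1; pos_x_2 = 3.5; pos_y_2 = 2.5; width_2 = 2; depth_2 = 3; height_2 = 2.5; pos_x_3 = 9.5; pos_y_3 = 8; pos_z_3 = 4; radius_3 = 1; pos_x_4 = 2; pos_y_4 = 6.5; pos_z_4 = 2; radius_4 = 1.5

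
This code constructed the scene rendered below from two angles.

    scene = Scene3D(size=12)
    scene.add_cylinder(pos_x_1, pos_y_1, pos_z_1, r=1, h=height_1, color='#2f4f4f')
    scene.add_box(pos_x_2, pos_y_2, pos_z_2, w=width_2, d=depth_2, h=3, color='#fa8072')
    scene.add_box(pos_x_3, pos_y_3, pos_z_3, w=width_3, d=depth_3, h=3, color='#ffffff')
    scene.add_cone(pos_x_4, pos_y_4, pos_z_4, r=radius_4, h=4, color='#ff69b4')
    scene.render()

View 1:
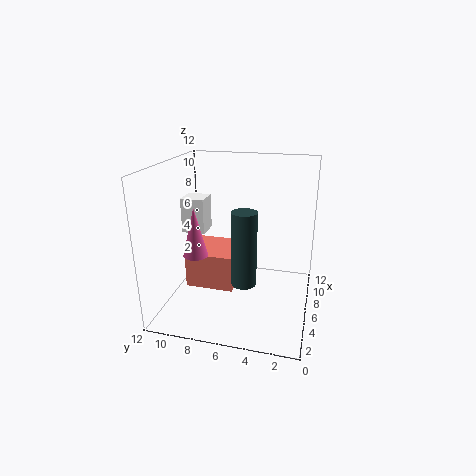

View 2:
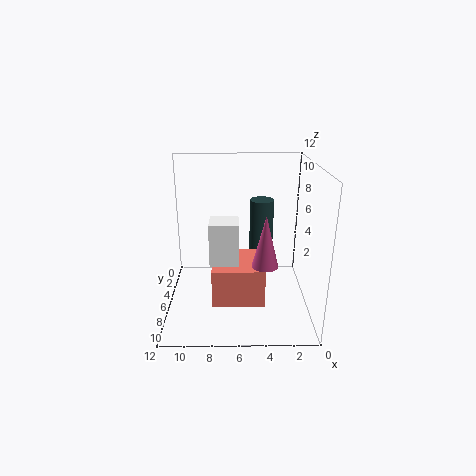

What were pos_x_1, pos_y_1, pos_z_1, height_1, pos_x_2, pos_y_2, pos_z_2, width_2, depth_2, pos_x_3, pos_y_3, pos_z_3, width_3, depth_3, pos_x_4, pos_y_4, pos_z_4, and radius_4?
pos_x_1 = 4
pos_y_1 = 5
pos_z_1 = 3
height_1 = 6
pos_x_2 = 4
pos_y_2 = 6
pos_z_2 = 2
width_2 = 4
depth_2 = 4
pos_x_3 = 6
pos_y_3 = 9
pos_z_3 = 6
width_3 = 2
depth_3 = 2
pos_x_4 = 4
pos_y_4 = 9
pos_z_4 = 5
radius_4 = 1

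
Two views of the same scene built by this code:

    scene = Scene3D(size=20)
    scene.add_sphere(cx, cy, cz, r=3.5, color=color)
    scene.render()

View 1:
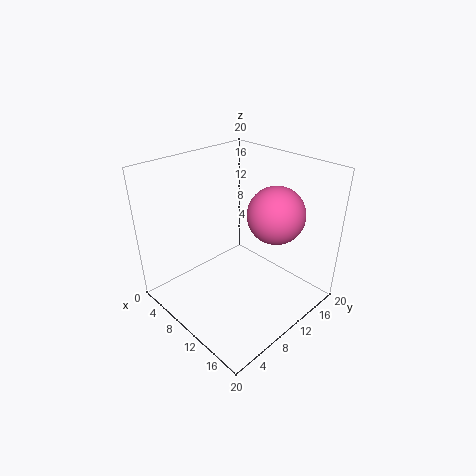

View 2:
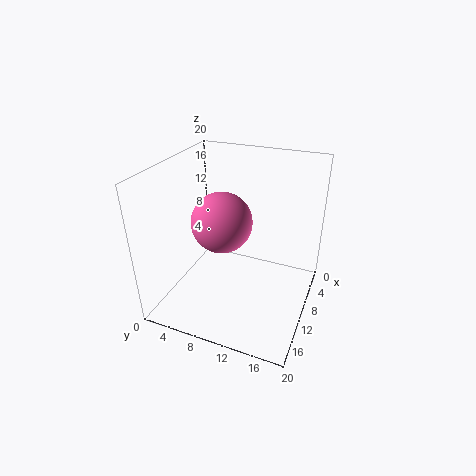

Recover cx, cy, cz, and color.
cx = 16
cy = 10.5
cz = 15.5
color = 'hotpink'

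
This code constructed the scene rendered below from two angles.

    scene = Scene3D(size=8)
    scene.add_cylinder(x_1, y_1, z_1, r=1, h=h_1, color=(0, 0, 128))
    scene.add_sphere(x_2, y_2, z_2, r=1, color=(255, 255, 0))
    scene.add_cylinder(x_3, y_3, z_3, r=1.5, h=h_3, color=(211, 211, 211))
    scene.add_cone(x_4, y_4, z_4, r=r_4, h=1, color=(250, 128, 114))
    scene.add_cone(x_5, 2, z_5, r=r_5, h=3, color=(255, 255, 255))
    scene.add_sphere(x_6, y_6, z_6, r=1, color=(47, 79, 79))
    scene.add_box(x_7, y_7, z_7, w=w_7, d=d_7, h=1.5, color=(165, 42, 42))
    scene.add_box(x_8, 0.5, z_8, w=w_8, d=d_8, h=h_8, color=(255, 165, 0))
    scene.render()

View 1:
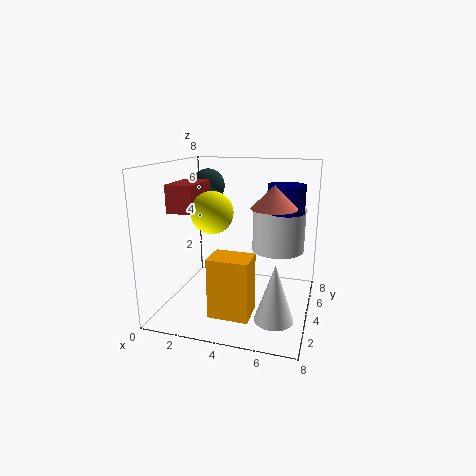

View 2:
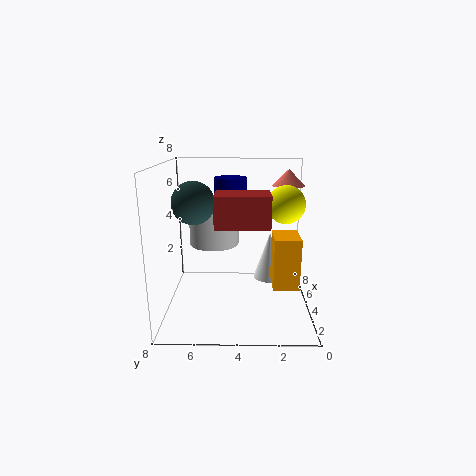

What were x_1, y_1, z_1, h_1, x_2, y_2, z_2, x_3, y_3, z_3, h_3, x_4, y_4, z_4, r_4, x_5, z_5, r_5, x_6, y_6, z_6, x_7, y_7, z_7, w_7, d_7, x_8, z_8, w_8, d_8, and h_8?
x_1 = 6.5
y_1 = 4.5
z_1 = 5.5
h_1 = 1.5
x_2 = 3.5
y_2 = 1.5
z_2 = 6
x_3 = 6
y_3 = 5.5
z_3 = 3
h_3 = 2.5
x_4 = 6.5
y_4 = 1
z_4 = 6.5
r_4 = 1
x_5 = 6.5
z_5 = 0.5
r_5 = 1
x_6 = 1.5
y_6 = 6
z_6 = 6.5
x_7 = 0.5
y_7 = 2.5
z_7 = 5.5
w_7 = 1.5
d_7 = 2.5
x_8 = 3.5
z_8 = 1
w_8 = 2
d_8 = 1.5
h_8 = 3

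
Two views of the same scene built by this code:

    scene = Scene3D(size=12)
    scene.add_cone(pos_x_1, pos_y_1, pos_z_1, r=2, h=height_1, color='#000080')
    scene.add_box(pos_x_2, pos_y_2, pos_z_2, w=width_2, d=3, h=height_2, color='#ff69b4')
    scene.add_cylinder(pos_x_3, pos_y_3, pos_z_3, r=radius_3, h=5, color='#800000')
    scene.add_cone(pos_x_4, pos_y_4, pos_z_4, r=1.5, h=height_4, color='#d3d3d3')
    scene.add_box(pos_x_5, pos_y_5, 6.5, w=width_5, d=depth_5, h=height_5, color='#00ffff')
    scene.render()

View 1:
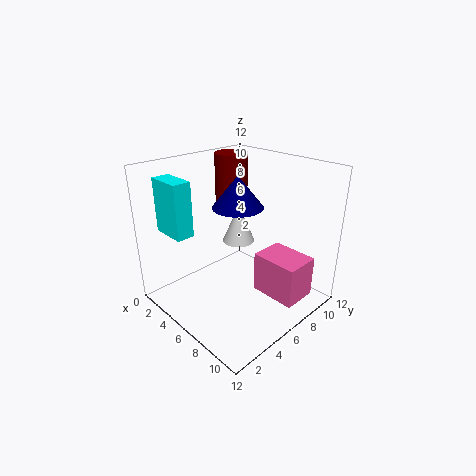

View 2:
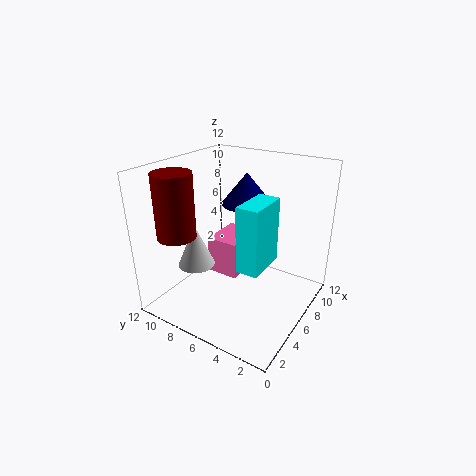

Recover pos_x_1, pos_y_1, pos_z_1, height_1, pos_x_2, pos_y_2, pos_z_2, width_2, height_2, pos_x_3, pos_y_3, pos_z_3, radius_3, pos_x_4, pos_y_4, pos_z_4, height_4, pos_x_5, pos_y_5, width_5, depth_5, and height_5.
pos_x_1 = 6.5; pos_y_1 = 5.5; pos_z_1 = 9; height_1 = 2.5; pos_x_2 = 7; pos_y_2 = 7; pos_z_2 = 1; width_2 = 4; height_2 = 3.5; pos_x_3 = 2; pos_y_3 = 9; pos_z_3 = 7; radius_3 = 1.5; pos_x_4 = 3.5; pos_y_4 = 8.5; pos_z_4 = 4; height_4 = 3.5; pos_x_5 = 1; pos_y_5 = 1.5; width_5 = 3; depth_5 = 1.5; height_5 = 4.5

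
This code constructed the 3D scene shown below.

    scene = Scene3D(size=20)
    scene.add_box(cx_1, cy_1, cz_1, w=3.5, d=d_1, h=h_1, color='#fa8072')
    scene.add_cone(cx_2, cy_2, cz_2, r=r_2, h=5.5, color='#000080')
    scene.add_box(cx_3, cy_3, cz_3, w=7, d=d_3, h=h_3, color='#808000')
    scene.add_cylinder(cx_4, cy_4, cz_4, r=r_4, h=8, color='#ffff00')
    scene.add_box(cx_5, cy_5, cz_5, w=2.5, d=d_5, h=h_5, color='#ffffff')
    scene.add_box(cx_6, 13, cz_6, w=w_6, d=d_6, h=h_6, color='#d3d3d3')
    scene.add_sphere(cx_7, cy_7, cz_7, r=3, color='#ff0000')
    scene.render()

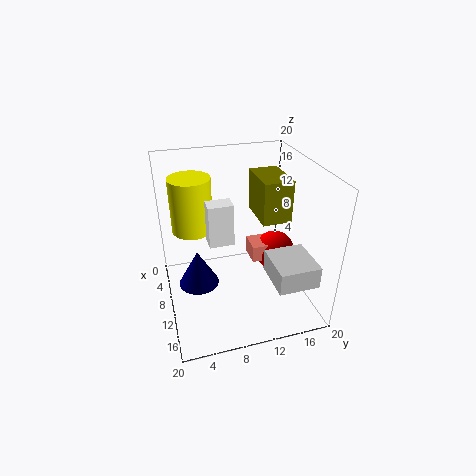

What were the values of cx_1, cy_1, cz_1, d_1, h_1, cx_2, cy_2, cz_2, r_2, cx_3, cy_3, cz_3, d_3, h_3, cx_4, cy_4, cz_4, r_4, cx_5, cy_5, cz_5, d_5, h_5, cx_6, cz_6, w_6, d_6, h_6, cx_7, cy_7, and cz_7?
cx_1 = 6
cy_1 = 12.5
cz_1 = 5
d_1 = 5
h_1 = 2.5
cx_2 = 7.5
cy_2 = 4.5
cz_2 = 1.5
r_2 = 3
cx_3 = 1
cy_3 = 14.5
cz_3 = 10
d_3 = 4.5
h_3 = 6.5
cx_4 = 5
cy_4 = 4.5
cz_4 = 9.5
r_4 = 3
cx_5 = 7.5
cy_5 = 6
cz_5 = 9
d_5 = 3.5
h_5 = 6
cx_6 = 12.5
cz_6 = 6
w_6 = 6
d_6 = 5.5
h_6 = 3
cx_7 = 8
cy_7 = 16.5
cz_7 = 5.5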